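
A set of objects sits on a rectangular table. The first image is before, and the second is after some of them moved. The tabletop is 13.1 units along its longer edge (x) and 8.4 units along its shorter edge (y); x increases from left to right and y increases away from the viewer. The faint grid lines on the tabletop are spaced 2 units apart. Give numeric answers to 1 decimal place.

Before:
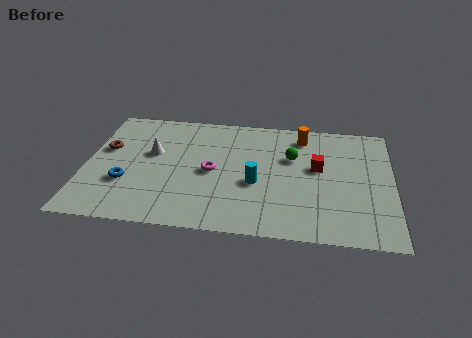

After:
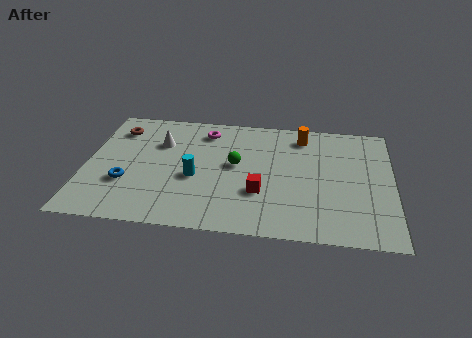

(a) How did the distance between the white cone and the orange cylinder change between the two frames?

-0.5

Before: roughly 6.7 units apart; after: 6.2. That's 0.5 units closer together.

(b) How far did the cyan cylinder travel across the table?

2.6

From (7.3, 3.4) to (4.7, 3.5), the cyan cylinder covered √(2.6² + 0.1²) ≈ 2.6 units.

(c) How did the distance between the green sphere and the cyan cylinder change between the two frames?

-0.5

They were about 2.5 units apart before and 2.0 after — 0.5 units closer together.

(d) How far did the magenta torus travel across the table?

2.9

The magenta torus was near (5.4, 4.0) before and (5.0, 6.9) after, so it travelled √(0.4² + 2.9²) ≈ 2.9 units.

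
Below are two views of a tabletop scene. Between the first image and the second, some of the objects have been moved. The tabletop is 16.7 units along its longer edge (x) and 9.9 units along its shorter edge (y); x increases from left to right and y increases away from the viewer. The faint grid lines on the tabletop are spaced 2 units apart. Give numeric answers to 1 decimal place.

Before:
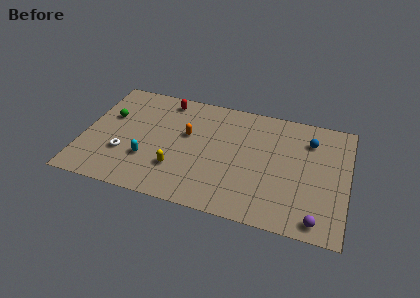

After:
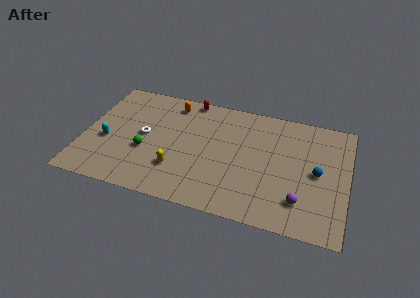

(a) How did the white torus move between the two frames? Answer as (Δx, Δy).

(1.1, 1.9)

The white torus started near (2.7, 3.2) and ended near (3.8, 5.1).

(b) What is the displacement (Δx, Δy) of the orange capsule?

(-1.2, 2.5)

The orange capsule was at about (6.5, 5.9) and moved to about (5.3, 8.4).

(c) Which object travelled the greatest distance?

the green sphere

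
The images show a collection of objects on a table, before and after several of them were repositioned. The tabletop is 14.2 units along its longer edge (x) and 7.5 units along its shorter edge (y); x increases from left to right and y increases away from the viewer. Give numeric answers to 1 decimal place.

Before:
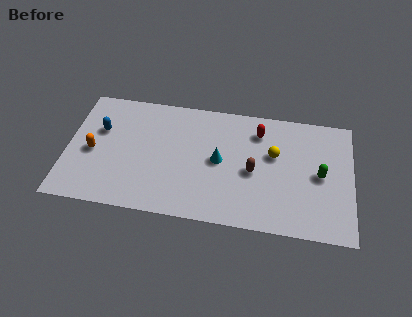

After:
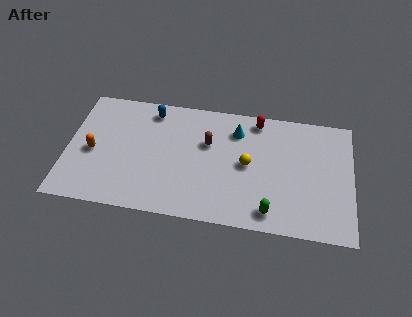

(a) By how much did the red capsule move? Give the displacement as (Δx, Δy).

(-0.1, 0.7)

From the two frames, the red capsule sits at roughly (9.5, 5.9) before and (9.4, 6.6) after.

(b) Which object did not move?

the orange capsule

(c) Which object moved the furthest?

the green capsule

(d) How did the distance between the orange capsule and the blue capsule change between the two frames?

+2.7

The distance was about 1.4 in the first image and 4.1 in the second, so they moved 2.7 units further apart.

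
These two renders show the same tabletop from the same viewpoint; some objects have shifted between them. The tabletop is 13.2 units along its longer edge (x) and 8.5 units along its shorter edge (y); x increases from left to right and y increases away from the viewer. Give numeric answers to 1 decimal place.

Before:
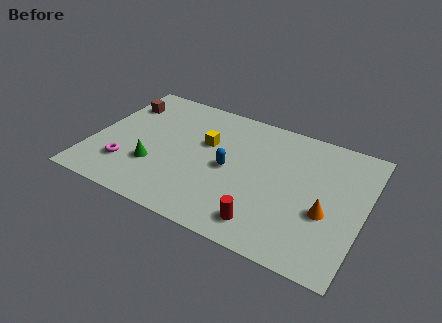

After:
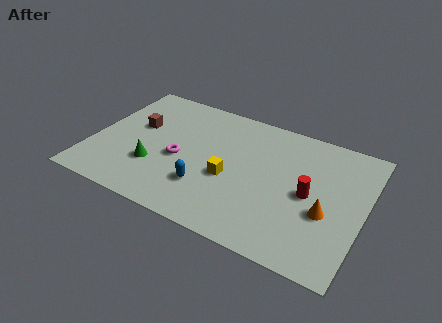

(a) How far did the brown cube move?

1.6

The brown cube was near (1.0, 6.4) before and (2.0, 5.1) after, so it travelled √(1.0² + 1.3²) ≈ 1.6 units.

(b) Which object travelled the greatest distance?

the red cylinder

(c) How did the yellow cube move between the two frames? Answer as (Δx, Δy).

(1.4, -1.8)

The yellow cube was at about (5.4, 5.3) and moved to about (6.8, 3.5).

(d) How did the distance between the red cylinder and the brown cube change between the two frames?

-0.6

They were about 9.3 units apart before and 8.7 after — 0.6 units closer together.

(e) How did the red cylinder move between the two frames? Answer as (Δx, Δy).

(1.8, 2.7)

The red cylinder started near (8.8, 1.4) and ended near (10.6, 4.1).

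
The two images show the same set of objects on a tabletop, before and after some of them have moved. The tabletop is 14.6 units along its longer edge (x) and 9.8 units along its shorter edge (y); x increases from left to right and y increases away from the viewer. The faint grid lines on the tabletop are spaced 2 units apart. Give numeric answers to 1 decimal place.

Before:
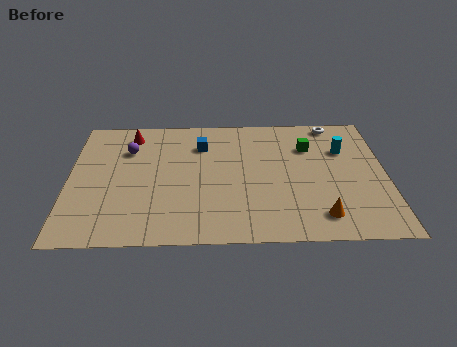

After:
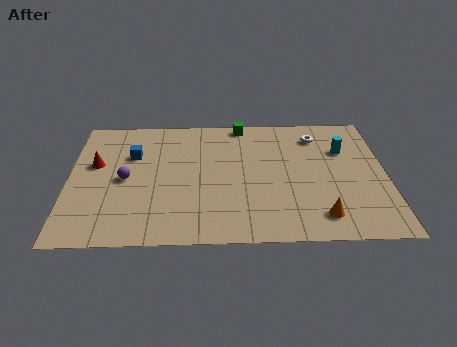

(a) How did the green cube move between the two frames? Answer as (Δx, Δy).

(-3.1, 2.0)

The green cube started near (11.1, 7.0) and ended near (8.0, 9.0).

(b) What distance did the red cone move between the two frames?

2.8

From (2.8, 8.2) to (1.2, 5.9), the red cone covered √(1.6² + 2.3²) ≈ 2.8 units.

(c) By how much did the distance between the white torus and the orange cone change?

-1.0

The distance was about 7.2 in the first image and 6.2 in the second, so they moved 1.0 units closer together.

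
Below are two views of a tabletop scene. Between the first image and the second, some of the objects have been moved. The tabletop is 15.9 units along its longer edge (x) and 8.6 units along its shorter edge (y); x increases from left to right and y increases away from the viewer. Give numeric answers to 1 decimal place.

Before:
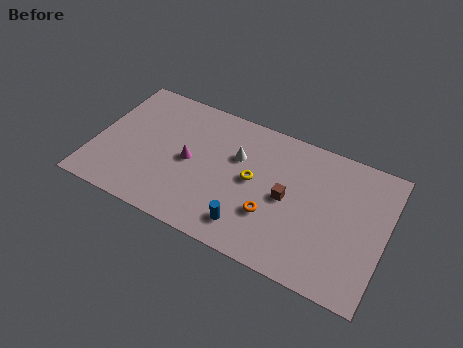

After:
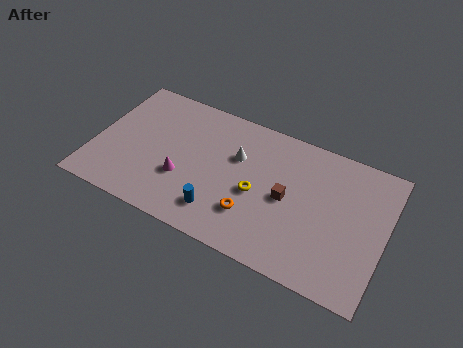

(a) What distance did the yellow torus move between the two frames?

0.8

The yellow torus moved from about (8.7, 4.5) to (9.0, 3.8), a distance of √(0.3² + 0.7²) ≈ 0.8.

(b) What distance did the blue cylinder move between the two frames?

1.6

The blue cylinder moved from about (8.8, 1.6) to (7.2, 1.8), a distance of √(1.6² + 0.2²) ≈ 1.6.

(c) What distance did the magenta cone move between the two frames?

1.2

The magenta cone was near (5.2, 4.2) before and (5.0, 3.0) after, so it travelled √(0.2² + 1.2²) ≈ 1.2 units.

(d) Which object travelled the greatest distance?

the blue cylinder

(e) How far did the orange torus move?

1.1

The orange torus moved from about (9.9, 2.8) to (8.9, 2.4), a distance of √(1.0² + 0.4²) ≈ 1.1.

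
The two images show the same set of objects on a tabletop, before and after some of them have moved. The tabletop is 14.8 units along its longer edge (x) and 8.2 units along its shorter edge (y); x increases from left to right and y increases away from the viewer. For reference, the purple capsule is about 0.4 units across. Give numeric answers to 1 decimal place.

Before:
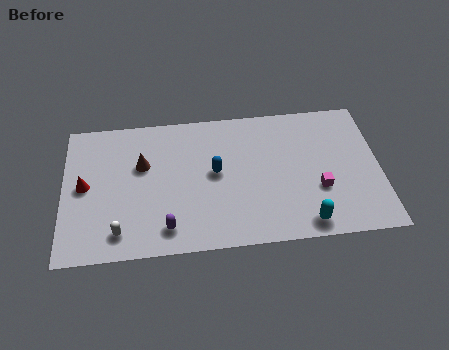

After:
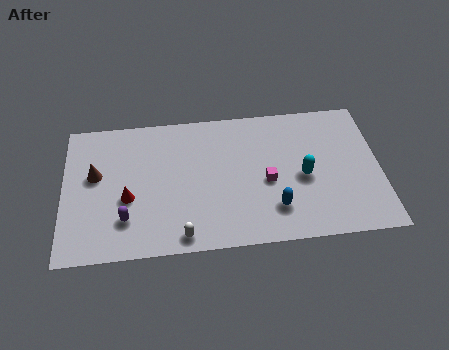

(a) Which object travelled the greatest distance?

the blue capsule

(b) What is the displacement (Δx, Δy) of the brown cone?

(-2.2, -0.4)

From the two frames, the brown cone sits at roughly (3.7, 5.2) before and (1.5, 4.8) after.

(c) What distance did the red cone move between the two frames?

2.2

The red cone was near (1.0, 4.2) before and (3.0, 3.3) after, so it travelled √(2.0² + 0.9²) ≈ 2.2 units.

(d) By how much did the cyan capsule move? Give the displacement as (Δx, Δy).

(0.0, 2.7)

The cyan capsule was at about (11.2, 1.0) and moved to about (11.2, 3.7).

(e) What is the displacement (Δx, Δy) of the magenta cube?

(-2.4, 0.7)

The magenta cube was at about (11.9, 2.9) and moved to about (9.5, 3.6).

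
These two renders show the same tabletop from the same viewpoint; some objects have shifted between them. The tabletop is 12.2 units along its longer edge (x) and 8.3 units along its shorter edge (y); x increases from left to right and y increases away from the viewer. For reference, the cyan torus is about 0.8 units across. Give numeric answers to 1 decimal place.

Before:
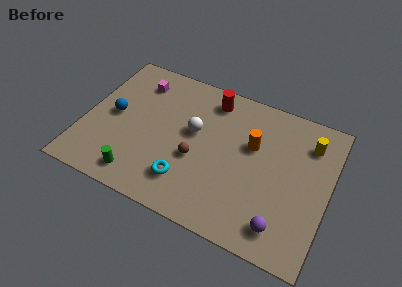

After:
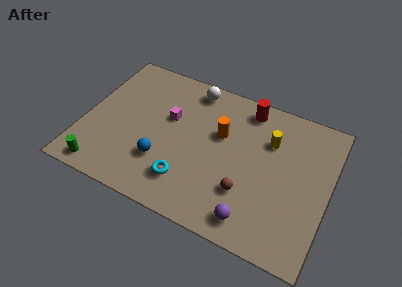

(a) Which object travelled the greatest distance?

the blue sphere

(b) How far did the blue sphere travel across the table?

3.2

The blue sphere moved from about (1.4, 4.2) to (4.1, 2.5), a distance of √(2.7² + 1.7²) ≈ 3.2.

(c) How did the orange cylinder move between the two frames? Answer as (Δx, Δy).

(-1.6, 0.0)

The orange cylinder was at about (8.3, 5.2) and moved to about (6.7, 5.2).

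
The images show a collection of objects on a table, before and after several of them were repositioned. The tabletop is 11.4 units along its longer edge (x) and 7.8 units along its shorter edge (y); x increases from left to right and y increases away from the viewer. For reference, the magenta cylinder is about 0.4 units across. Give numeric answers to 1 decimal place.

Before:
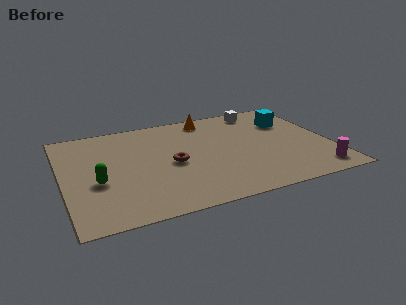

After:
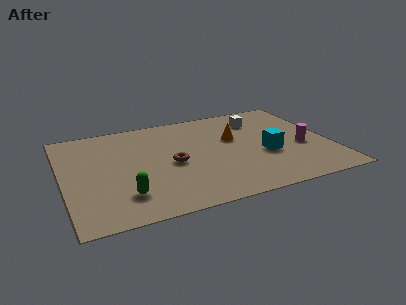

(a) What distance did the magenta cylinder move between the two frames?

2.1

The magenta cylinder was near (10.5, 1.1) before and (10.2, 3.2) after, so it travelled √(0.3² + 2.1²) ≈ 2.1 units.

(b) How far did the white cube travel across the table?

0.8

The white cube was near (8.8, 6.8) before and (8.6, 6.0) after, so it travelled √(0.2² + 0.8²) ≈ 0.8 units.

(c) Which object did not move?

the brown torus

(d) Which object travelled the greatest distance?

the cyan cube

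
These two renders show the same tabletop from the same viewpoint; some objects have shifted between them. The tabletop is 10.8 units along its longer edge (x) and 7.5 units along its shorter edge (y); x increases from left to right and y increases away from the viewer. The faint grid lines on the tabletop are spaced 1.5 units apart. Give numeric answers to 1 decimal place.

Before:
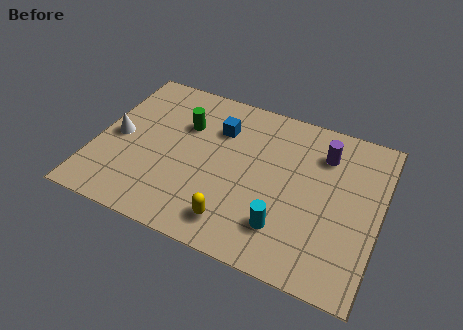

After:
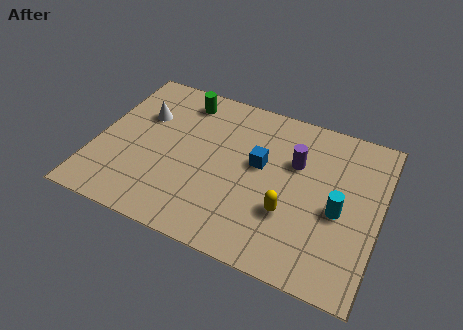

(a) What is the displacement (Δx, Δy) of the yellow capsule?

(1.9, 1.2)

The yellow capsule was at about (5.6, 1.3) and moved to about (7.5, 2.5).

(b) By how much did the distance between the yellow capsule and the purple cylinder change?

-2.9

They were about 5.3 units apart before and 2.4 after — 2.9 units closer together.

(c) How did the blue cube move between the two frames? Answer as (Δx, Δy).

(1.7, -1.1)

The blue cube was at about (4.5, 5.4) and moved to about (6.2, 4.3).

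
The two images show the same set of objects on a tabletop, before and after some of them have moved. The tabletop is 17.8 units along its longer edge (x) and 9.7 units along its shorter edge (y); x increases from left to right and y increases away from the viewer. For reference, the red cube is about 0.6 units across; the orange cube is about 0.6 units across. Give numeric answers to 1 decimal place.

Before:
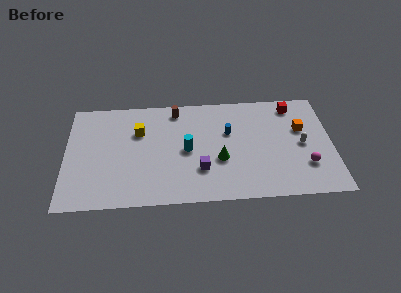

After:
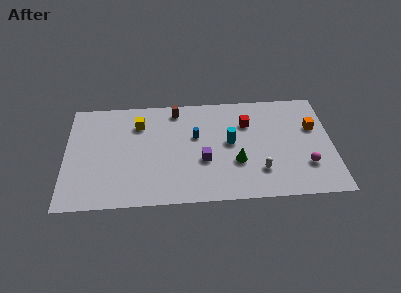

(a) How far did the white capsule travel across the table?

3.6

The white capsule was near (15.8, 4.7) before and (12.9, 2.5) after, so it travelled √(2.9² + 2.2²) ≈ 3.6 units.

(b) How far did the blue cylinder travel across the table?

2.2

The blue cylinder was near (10.9, 6.1) before and (8.7, 5.9) after, so it travelled √(2.2² + 0.2²) ≈ 2.2 units.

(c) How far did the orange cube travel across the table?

0.8

The orange cube moved from about (15.8, 6.1) to (16.6, 6.2), a distance of √(0.8² + 0.1²) ≈ 0.8.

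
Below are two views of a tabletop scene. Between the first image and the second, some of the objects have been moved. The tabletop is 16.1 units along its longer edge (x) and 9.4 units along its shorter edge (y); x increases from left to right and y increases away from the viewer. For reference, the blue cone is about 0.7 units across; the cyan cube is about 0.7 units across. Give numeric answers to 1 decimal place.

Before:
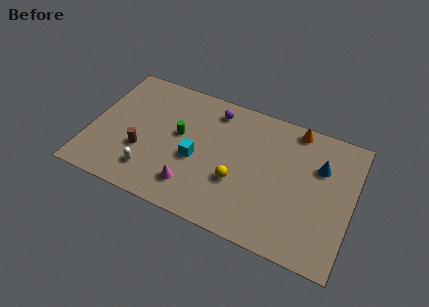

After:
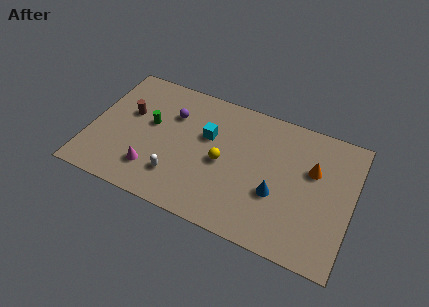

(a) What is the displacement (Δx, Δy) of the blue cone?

(-2.4, -2.9)

The blue cone was at about (14.0, 6.4) and moved to about (11.6, 3.5).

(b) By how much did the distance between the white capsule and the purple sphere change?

-2.4

Before: roughly 6.8 units apart; after: 4.4. That's 2.4 units closer together.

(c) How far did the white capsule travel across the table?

1.6

The white capsule was near (4.0, 2.0) before and (5.6, 2.3) after, so it travelled √(1.6² + 0.3²) ≈ 1.6 units.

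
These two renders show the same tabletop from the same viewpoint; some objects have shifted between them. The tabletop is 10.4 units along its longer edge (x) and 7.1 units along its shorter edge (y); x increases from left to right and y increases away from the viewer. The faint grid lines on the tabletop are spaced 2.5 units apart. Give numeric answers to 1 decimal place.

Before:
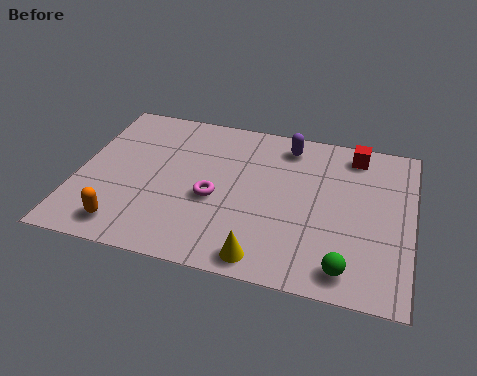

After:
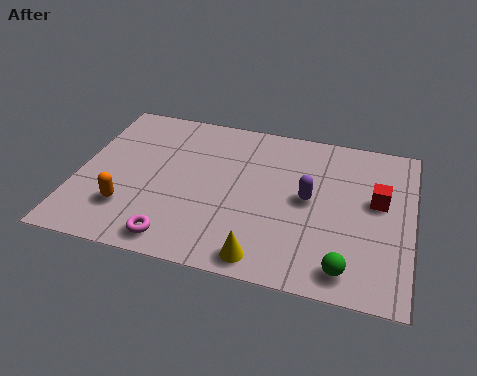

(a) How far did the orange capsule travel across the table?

0.8

The orange capsule was near (1.7, 1.1) before and (1.7, 1.9) after, so it travelled √(0.0² + 0.8²) ≈ 0.8 units.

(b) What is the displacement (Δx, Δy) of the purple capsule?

(0.8, -2.3)

The purple capsule started near (6.4, 6.0) and ended near (7.2, 3.7).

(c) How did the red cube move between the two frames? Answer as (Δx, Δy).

(0.8, -2.0)

From the two frames, the red cube sits at roughly (8.5, 6.1) before and (9.3, 4.1) after.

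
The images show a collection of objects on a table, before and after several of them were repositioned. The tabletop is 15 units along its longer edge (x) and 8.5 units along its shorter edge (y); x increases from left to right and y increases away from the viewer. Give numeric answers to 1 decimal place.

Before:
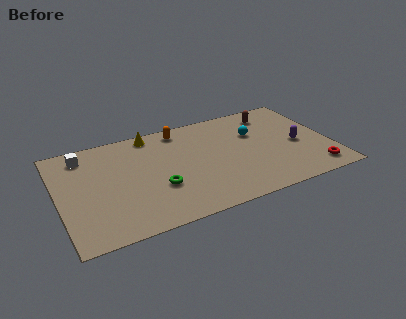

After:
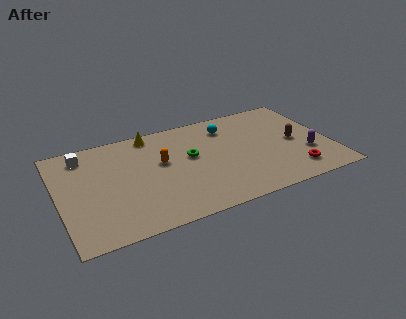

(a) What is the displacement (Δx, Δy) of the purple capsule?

(0.4, -1.0)

The purple capsule started near (13.2, 3.8) and ended near (13.6, 2.8).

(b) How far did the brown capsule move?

3.0

The brown capsule was near (12.2, 7.0) before and (13.1, 4.1) after, so it travelled √(0.9² + 2.9²) ≈ 3.0 units.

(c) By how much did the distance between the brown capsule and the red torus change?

-3.4

The distance was about 5.9 in the first image and 2.5 in the second, so they moved 3.4 units closer together.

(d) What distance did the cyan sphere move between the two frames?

1.8

From (11.0, 5.6) to (9.6, 6.7), the cyan sphere covered √(1.4² + 1.1²) ≈ 1.8 units.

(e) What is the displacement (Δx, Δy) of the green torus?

(2.0, 1.9)

The green torus was at about (5.3, 3.0) and moved to about (7.3, 4.9).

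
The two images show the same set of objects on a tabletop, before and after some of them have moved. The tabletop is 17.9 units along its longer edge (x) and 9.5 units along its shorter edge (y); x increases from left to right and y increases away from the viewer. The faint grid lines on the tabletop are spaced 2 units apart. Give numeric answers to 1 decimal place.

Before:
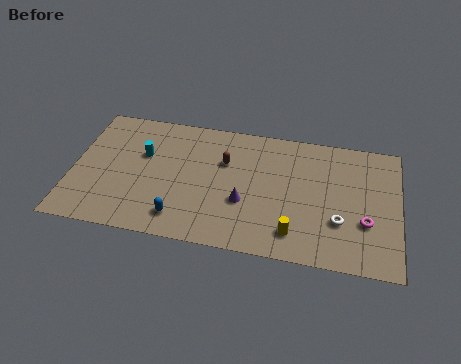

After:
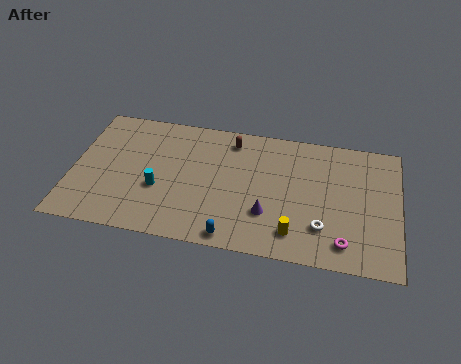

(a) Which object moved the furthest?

the blue capsule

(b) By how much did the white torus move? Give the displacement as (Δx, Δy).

(-0.9, -0.6)

The white torus started near (14.7, 3.1) and ended near (13.8, 2.5).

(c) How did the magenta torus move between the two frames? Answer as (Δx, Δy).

(-1.1, -1.7)

The magenta torus was at about (16.1, 3.3) and moved to about (15.0, 1.6).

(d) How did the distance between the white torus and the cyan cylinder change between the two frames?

-2.2

The distance was about 11.3 in the first image and 9.1 in the second, so they moved 2.2 units closer together.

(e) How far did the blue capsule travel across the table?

3.0

From (6.1, 1.7) to (9.0, 0.9), the blue capsule covered √(2.9² + 0.8²) ≈ 3.0 units.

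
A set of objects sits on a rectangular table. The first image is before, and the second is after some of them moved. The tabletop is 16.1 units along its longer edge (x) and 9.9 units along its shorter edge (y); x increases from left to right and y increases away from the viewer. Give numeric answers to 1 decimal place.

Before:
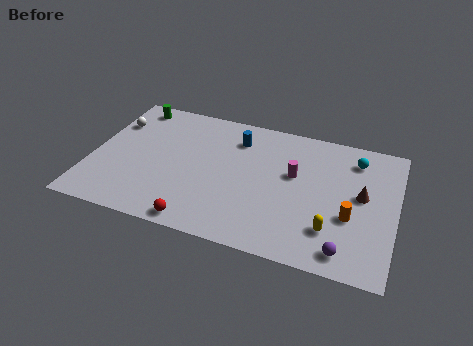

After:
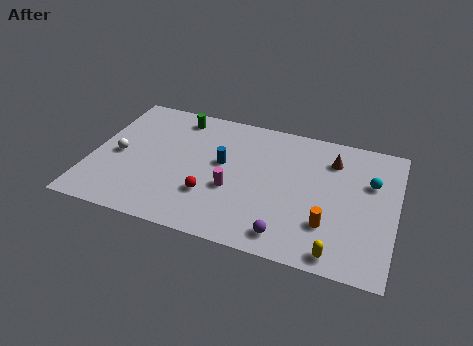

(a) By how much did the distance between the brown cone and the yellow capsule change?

+3.4

Before: roughly 3.2 units apart; after: 6.6. That's 3.4 units further apart.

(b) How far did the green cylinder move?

2.5

From (1.7, 8.7) to (4.2, 8.5), the green cylinder covered √(2.5² + 0.2²) ≈ 2.5 units.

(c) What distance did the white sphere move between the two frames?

2.5

From (0.9, 7.1) to (1.4, 4.6), the white sphere covered √(0.5² + 2.5²) ≈ 2.5 units.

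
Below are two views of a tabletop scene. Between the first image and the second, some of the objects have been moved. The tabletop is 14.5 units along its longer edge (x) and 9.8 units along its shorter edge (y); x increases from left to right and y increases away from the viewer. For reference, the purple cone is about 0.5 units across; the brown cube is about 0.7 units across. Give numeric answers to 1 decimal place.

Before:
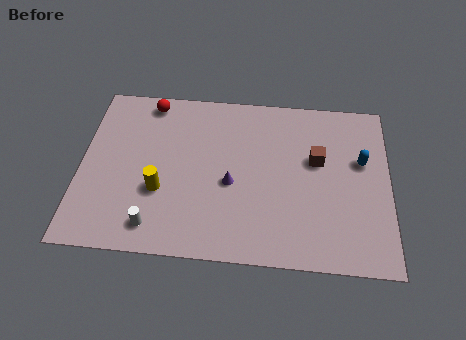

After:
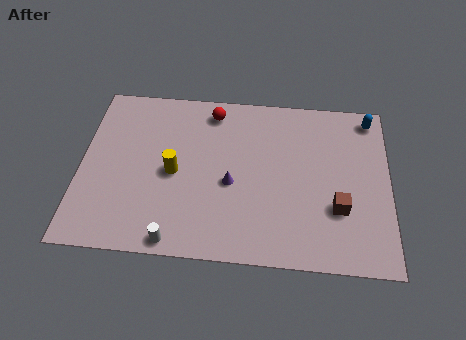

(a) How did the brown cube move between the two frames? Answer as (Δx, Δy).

(1.0, -2.7)

From the two frames, the brown cube sits at roughly (11.1, 5.9) before and (12.1, 3.2) after.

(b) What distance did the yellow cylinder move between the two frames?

1.3

The yellow cylinder moved from about (3.8, 3.5) to (4.4, 4.6), a distance of √(0.6² + 1.1²) ≈ 1.3.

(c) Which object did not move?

the purple cone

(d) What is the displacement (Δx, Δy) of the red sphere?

(3.0, -0.3)

The red sphere was at about (3.1, 8.7) and moved to about (6.1, 8.4).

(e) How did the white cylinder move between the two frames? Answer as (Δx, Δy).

(1.0, -0.7)

The white cylinder started near (3.6, 1.5) and ended near (4.6, 0.8).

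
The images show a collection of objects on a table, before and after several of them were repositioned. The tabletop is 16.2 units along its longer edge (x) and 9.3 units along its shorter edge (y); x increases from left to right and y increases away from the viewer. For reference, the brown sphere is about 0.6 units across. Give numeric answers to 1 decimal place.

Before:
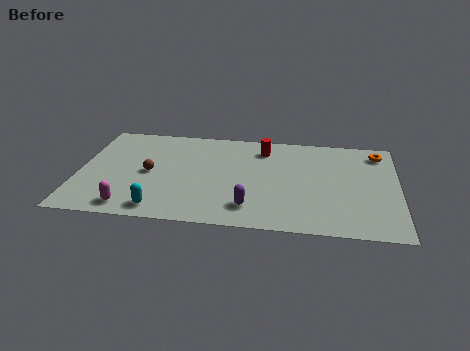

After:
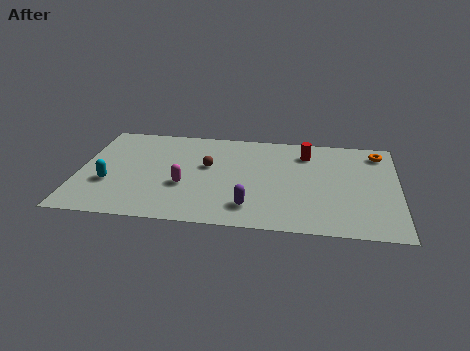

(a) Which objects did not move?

the purple capsule and the orange torus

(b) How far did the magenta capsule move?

3.5

The magenta capsule was near (2.8, 1.2) before and (5.4, 3.5) after, so it travelled √(2.6² + 2.3²) ≈ 3.5 units.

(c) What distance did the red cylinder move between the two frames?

2.2

The red cylinder moved from about (9.3, 7.5) to (11.5, 7.3), a distance of √(2.2² + 0.2²) ≈ 2.2.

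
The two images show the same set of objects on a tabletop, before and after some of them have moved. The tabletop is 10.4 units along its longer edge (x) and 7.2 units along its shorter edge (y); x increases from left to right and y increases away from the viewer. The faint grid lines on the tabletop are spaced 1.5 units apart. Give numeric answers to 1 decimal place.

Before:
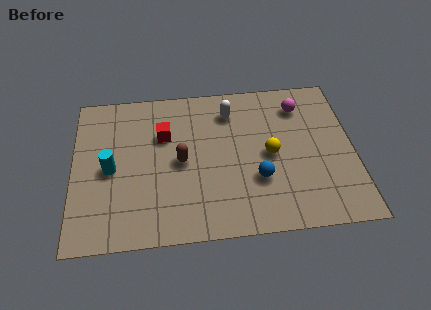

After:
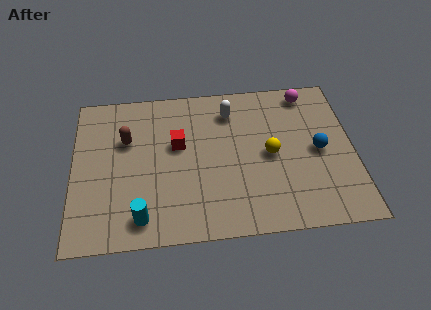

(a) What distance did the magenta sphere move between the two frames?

0.7

The magenta sphere was near (8.5, 5.7) before and (8.8, 6.3) after, so it travelled √(0.3² + 0.6²) ≈ 0.7 units.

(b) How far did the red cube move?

0.7

The red cube was near (3.4, 4.8) before and (3.9, 4.3) after, so it travelled √(0.5² + 0.5²) ≈ 0.7 units.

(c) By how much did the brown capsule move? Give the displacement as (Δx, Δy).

(-2.0, 1.2)

The brown capsule started near (4.0, 3.5) and ended near (2.0, 4.7).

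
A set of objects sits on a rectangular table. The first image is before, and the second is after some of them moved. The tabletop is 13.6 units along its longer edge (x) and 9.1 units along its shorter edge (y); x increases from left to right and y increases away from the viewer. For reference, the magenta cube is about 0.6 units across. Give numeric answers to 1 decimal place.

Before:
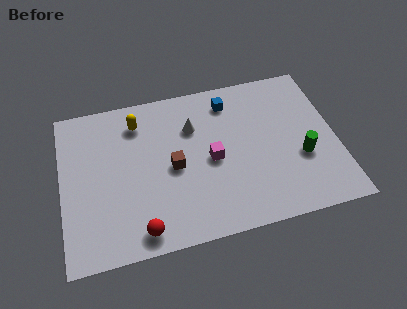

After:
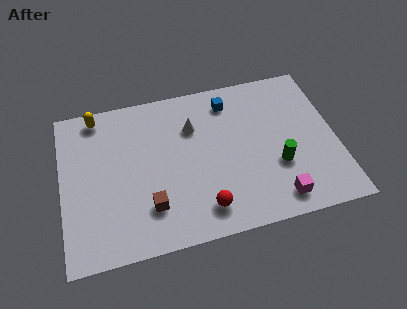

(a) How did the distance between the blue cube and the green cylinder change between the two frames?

-0.5

Before: roughly 5.3 units apart; after: 4.8. That's 0.5 units closer together.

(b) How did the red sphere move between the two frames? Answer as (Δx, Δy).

(3.1, 0.5)

The red sphere started near (3.7, 1.1) and ended near (6.8, 1.6).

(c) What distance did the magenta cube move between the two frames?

4.2

From (7.4, 4.3) to (10.4, 1.3), the magenta cube covered √(3.0² + 3.0²) ≈ 4.2 units.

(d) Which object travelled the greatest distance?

the magenta cube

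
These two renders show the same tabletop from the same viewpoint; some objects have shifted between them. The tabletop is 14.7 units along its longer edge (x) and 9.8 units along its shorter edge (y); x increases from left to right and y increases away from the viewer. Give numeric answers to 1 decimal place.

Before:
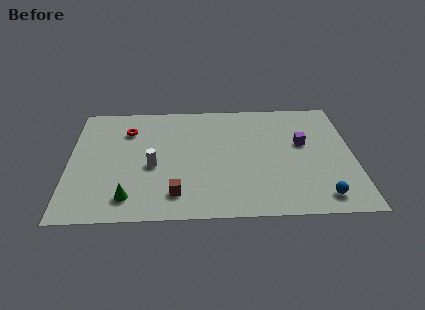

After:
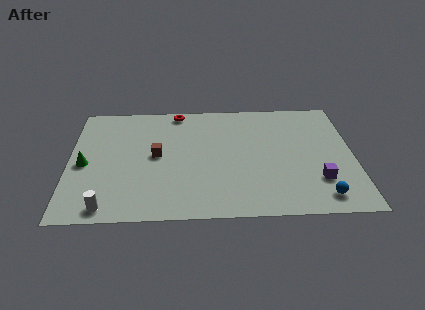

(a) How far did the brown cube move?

3.4

The brown cube moved from about (5.5, 1.9) to (4.5, 5.1), a distance of √(1.0² + 3.2²) ≈ 3.4.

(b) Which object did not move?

the blue sphere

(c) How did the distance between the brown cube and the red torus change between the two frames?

-2.0

The distance was about 6.0 in the first image and 4.0 in the second, so they moved 2.0 units closer together.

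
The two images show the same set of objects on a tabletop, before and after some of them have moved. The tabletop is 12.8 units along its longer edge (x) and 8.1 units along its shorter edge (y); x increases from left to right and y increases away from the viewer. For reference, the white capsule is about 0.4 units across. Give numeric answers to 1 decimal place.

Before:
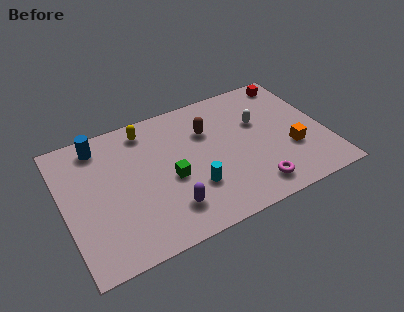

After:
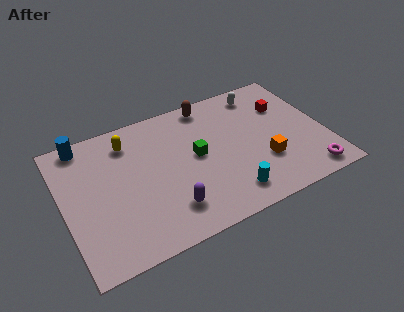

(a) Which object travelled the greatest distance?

the magenta torus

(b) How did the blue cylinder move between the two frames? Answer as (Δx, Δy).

(-0.7, 0.4)

The blue cylinder started near (2.0, 6.9) and ended near (1.3, 7.3).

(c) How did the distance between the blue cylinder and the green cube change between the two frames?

+1.4

Before: roughly 4.6 units apart; after: 6.0. That's 1.4 units further apart.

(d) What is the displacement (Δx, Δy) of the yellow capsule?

(-0.9, -0.4)

From the two frames, the yellow capsule sits at roughly (4.3, 6.9) before and (3.4, 6.5) after.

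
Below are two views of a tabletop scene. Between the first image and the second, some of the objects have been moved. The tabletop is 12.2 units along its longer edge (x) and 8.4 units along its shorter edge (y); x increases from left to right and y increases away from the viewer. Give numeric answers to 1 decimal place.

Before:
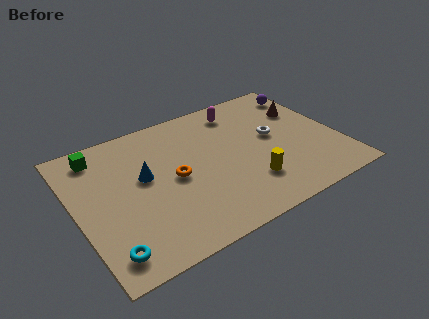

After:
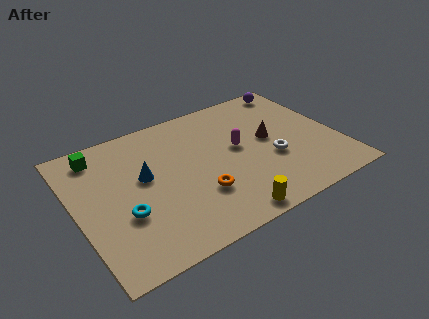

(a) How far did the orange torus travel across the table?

1.7

The orange torus moved from about (4.5, 4.1) to (5.4, 2.6), a distance of √(0.9² + 1.5²) ≈ 1.7.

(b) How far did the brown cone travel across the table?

2.2

From (11.0, 5.7) to (9.1, 4.5), the brown cone covered √(1.9² + 1.2²) ≈ 2.2 units.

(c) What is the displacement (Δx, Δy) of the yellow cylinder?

(-1.3, -1.4)

The yellow cylinder started near (7.7, 2.2) and ended near (6.4, 0.8).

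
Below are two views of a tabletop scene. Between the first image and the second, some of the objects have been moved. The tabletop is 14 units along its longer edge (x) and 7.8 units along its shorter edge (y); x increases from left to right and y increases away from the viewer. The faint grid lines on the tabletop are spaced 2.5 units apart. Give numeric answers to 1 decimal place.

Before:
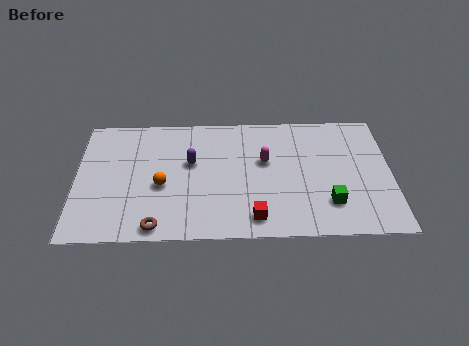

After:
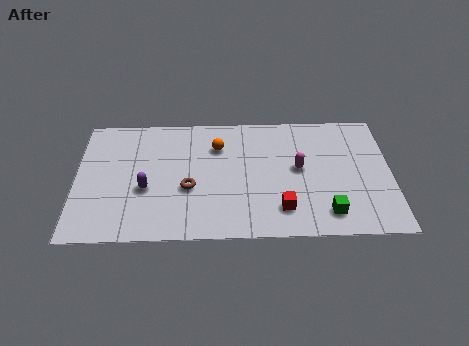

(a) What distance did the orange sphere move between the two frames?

3.5

The orange sphere moved from about (3.8, 3.3) to (6.3, 5.7), a distance of √(2.5² + 2.4²) ≈ 3.5.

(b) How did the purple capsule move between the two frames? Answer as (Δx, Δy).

(-2.0, -1.6)

From the two frames, the purple capsule sits at roughly (5.1, 4.7) before and (3.1, 3.1) after.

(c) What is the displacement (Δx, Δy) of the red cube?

(1.2, 0.5)

From the two frames, the red cube sits at roughly (7.9, 1.2) before and (9.1, 1.7) after.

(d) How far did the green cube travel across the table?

0.6

The green cube was near (11.2, 2.0) before and (11.1, 1.4) after, so it travelled √(0.1² + 0.6²) ≈ 0.6 units.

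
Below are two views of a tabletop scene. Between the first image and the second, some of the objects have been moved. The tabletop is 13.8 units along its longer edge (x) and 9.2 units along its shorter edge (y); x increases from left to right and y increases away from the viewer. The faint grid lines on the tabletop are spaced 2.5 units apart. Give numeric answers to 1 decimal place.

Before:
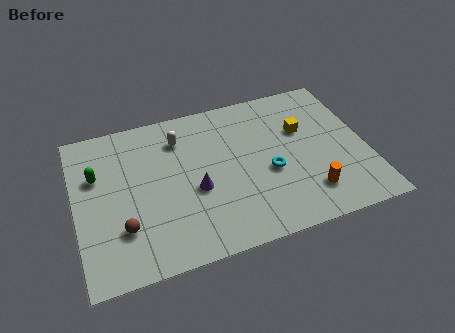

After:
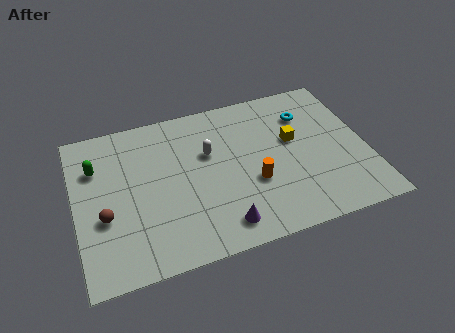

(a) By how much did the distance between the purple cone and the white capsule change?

+1.1

Before: roughly 3.3 units apart; after: 4.4. That's 1.1 units further apart.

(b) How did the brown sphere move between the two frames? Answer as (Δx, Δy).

(-0.8, 0.9)

The brown sphere started near (2.1, 2.6) and ended near (1.3, 3.5).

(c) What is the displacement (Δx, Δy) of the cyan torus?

(2.1, 3.0)

The cyan torus was at about (9.1, 3.8) and moved to about (11.2, 6.8).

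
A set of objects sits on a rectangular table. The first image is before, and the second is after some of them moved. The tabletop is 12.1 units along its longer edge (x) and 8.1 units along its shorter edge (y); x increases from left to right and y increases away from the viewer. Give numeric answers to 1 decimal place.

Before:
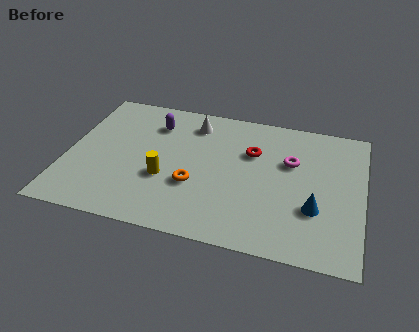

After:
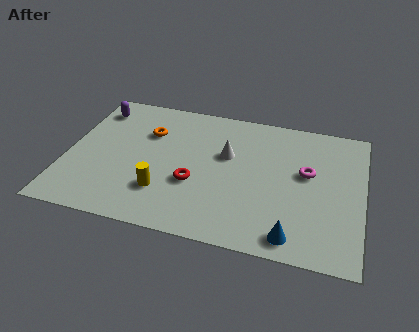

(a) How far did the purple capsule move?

2.5

From (3.4, 6.2) to (0.9, 6.6), the purple capsule covered √(2.5² + 0.4²) ≈ 2.5 units.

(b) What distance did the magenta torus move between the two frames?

0.9

The magenta torus moved from about (9.1, 5.2) to (9.8, 4.7), a distance of √(0.7² + 0.5²) ≈ 0.9.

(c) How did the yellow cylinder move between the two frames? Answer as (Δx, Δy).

(0.0, -0.8)

The yellow cylinder was at about (4.1, 3.0) and moved to about (4.1, 2.2).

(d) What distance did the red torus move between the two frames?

3.3

The red torus was near (7.5, 5.4) before and (5.3, 3.0) after, so it travelled √(2.2² + 2.4²) ≈ 3.3 units.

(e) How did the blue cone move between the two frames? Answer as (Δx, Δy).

(-0.8, -1.7)

The blue cone was at about (10.2, 2.7) and moved to about (9.4, 1.0).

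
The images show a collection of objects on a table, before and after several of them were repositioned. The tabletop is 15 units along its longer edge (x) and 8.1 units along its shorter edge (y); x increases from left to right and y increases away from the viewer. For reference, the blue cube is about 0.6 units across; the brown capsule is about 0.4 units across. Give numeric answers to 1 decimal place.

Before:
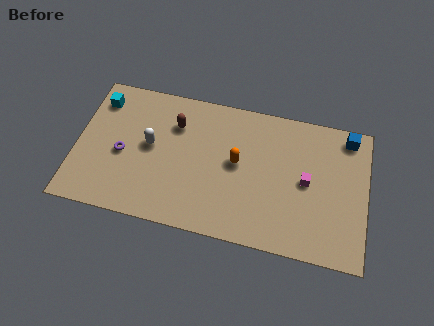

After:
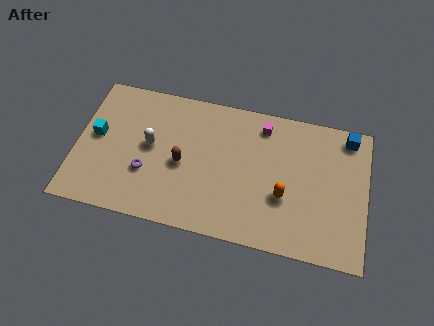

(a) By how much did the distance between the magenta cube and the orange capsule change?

+0.4

They were about 3.6 units apart before and 4.0 after — 0.4 units further apart.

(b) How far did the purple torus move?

1.5

From (2.4, 3.6) to (3.7, 2.8), the purple torus covered √(1.3² + 0.8²) ≈ 1.5 units.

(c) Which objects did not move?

the white capsule and the blue cube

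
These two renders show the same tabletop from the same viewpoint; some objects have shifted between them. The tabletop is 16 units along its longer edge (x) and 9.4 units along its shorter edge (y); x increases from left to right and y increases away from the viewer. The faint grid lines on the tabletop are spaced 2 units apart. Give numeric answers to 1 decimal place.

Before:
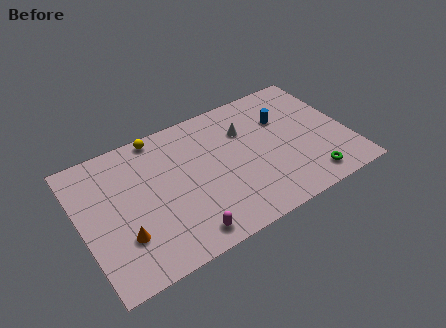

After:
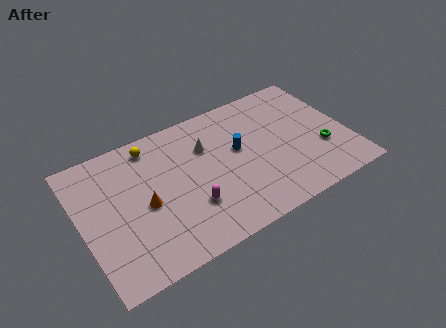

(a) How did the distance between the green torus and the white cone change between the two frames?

+1.3

They were about 6.1 units apart before and 7.4 after — 1.3 units further apart.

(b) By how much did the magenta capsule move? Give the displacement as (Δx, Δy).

(0.6, 1.7)

The magenta capsule was at about (5.6, 1.2) and moved to about (6.2, 2.9).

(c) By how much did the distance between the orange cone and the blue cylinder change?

-4.9

Before: roughly 10.8 units apart; after: 5.9. That's 4.9 units closer together.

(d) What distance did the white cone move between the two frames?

2.4

From (10.1, 6.6) to (7.7, 6.5), the white cone covered √(2.4² + 0.1²) ≈ 2.4 units.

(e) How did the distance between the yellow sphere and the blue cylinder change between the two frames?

-2.0

The distance was about 7.6 in the first image and 5.6 in the second, so they moved 2.0 units closer together.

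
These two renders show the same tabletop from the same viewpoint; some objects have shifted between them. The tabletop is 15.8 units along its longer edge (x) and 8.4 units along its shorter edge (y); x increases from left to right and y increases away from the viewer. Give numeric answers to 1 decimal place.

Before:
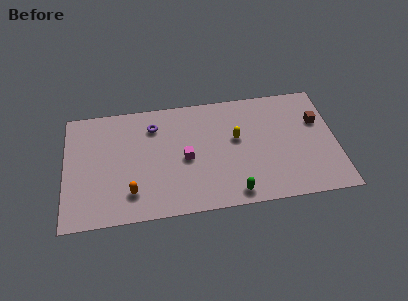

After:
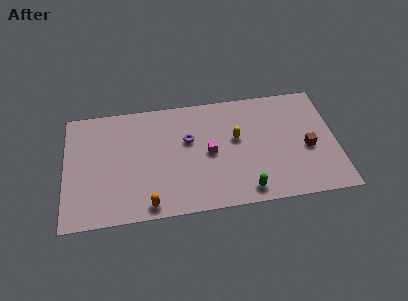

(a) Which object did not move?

the yellow capsule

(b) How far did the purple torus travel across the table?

2.4

From (5.2, 6.5) to (7.2, 5.2), the purple torus covered √(2.0² + 1.3²) ≈ 2.4 units.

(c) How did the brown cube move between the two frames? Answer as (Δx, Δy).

(-0.7, -1.9)

From the two frames, the brown cube sits at roughly (14.8, 5.5) before and (14.1, 3.6) after.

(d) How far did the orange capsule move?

1.4

From (3.8, 1.9) to (4.8, 0.9), the orange capsule covered √(1.0² + 1.0²) ≈ 1.4 units.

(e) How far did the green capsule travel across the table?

0.7

From (9.7, 1.0) to (10.4, 1.1), the green capsule covered √(0.7² + 0.1²) ≈ 0.7 units.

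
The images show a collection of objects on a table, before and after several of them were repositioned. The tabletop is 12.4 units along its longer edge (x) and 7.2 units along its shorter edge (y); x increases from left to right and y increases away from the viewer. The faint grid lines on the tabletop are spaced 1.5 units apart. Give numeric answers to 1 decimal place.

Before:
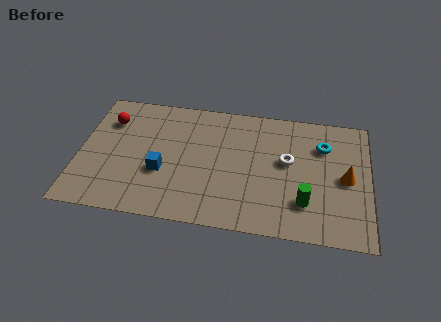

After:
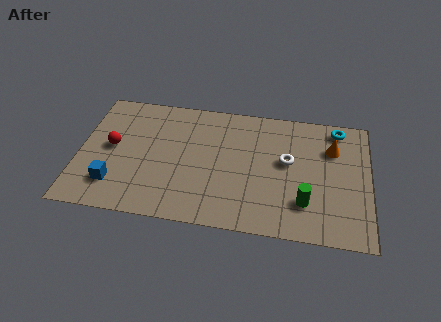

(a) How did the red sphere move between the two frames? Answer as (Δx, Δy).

(0.2, -1.5)

The red sphere started near (1.2, 5.3) and ended near (1.4, 3.8).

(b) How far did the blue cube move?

2.2

The blue cube moved from about (3.6, 2.7) to (1.6, 1.7), a distance of √(2.0² + 1.0²) ≈ 2.2.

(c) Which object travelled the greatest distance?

the blue cube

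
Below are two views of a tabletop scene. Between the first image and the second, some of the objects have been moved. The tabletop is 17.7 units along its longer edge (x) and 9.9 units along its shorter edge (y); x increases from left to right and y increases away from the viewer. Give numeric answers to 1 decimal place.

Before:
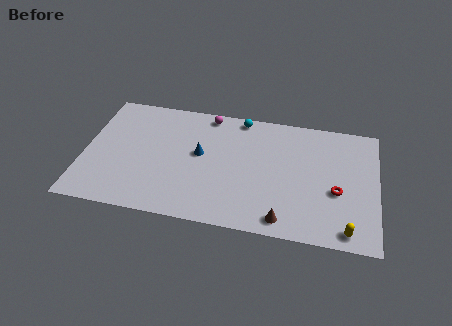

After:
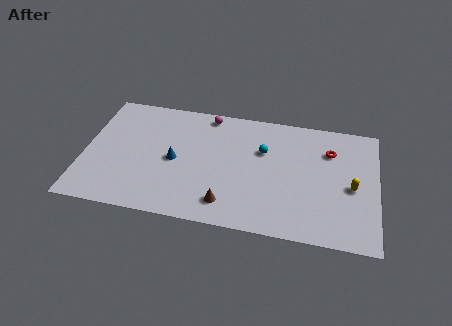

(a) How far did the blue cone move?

1.7

The blue cone moved from about (7.0, 5.5) to (5.5, 4.7), a distance of √(1.5² + 0.8²) ≈ 1.7.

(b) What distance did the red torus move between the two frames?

3.2

From (15.3, 4.0) to (14.8, 7.2), the red torus covered √(0.5² + 3.2²) ≈ 3.2 units.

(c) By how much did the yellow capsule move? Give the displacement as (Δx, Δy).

(0.2, 3.4)

From the two frames, the yellow capsule sits at roughly (16.0, 1.1) before and (16.2, 4.5) after.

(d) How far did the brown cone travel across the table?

3.5

The brown cone was near (12.2, 1.2) before and (8.8, 1.8) after, so it travelled √(3.4² + 0.6²) ≈ 3.5 units.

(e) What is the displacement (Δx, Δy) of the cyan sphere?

(1.5, -2.5)

From the two frames, the cyan sphere sits at roughly (9.3, 9.0) before and (10.8, 6.5) after.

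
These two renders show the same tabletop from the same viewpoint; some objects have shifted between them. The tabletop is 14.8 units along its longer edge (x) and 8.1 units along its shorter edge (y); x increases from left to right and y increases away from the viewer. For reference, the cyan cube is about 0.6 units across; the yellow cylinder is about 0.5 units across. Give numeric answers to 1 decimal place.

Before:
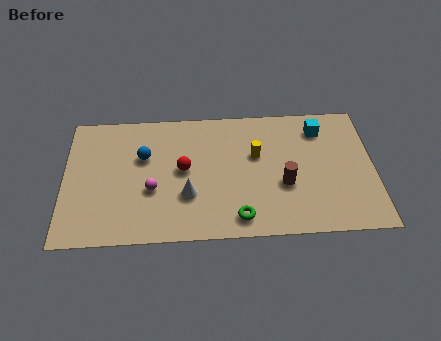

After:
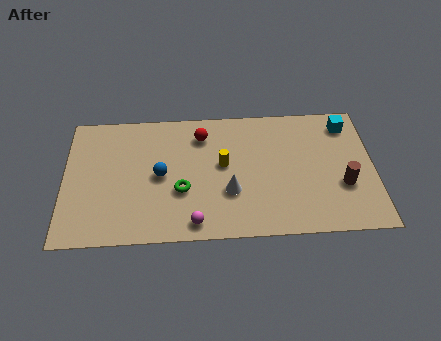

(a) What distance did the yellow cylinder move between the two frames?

1.7

The yellow cylinder moved from about (9.2, 5.0) to (7.6, 4.5), a distance of √(1.6² + 0.5²) ≈ 1.7.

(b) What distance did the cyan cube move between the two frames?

1.3

The cyan cube was near (12.3, 6.5) before and (13.6, 6.7) after, so it travelled √(1.3² + 0.2²) ≈ 1.3 units.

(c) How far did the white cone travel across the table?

2.0

From (5.9, 2.7) to (7.9, 2.8), the white cone covered √(2.0² + 0.1²) ≈ 2.0 units.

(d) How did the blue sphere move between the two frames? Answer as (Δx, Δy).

(0.8, -1.2)

From the two frames, the blue sphere sits at roughly (3.8, 5.2) before and (4.6, 4.0) after.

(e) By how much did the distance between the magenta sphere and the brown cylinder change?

+1.0

They were about 6.3 units apart before and 7.3 after — 1.0 units further apart.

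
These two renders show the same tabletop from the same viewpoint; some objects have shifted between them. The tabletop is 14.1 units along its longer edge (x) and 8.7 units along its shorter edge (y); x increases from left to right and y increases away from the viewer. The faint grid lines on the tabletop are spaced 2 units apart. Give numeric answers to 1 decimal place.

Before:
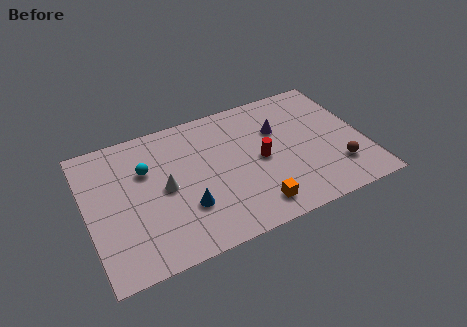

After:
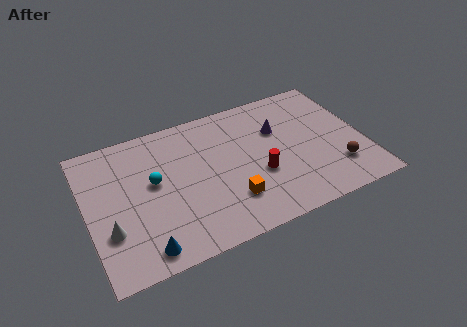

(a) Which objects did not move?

the purple cone and the brown sphere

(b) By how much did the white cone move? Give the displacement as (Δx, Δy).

(-2.9, -1.5)

From the two frames, the white cone sits at roughly (3.9, 4.3) before and (1.0, 2.8) after.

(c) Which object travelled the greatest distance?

the white cone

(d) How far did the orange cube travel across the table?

1.4

The orange cube moved from about (8.1, 1.4) to (7.0, 2.3), a distance of √(1.1² + 0.9²) ≈ 1.4.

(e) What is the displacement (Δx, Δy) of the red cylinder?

(-0.2, -0.9)

The red cylinder started near (8.8, 4.2) and ended near (8.6, 3.3).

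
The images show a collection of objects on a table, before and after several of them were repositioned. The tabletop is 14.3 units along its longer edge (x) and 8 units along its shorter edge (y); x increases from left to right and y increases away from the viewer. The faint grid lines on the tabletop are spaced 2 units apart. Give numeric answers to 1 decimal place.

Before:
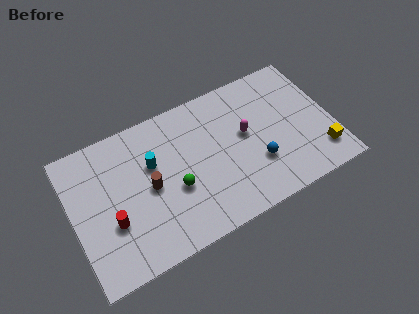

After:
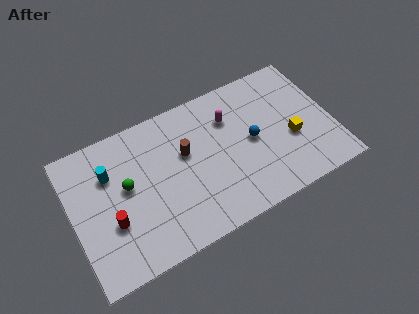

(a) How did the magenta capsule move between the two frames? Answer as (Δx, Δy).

(-0.7, 1.3)

From the two frames, the magenta capsule sits at roughly (9.6, 4.5) before and (8.9, 5.8) after.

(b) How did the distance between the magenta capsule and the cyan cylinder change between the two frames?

+1.6

They were about 5.1 units apart before and 6.7 after — 1.6 units further apart.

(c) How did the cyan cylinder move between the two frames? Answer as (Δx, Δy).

(-2.3, 0.5)

The cyan cylinder was at about (4.5, 5.1) and moved to about (2.2, 5.6).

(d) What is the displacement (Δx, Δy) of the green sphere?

(-2.5, 1.3)

The green sphere was at about (5.5, 3.2) and moved to about (3.0, 4.5).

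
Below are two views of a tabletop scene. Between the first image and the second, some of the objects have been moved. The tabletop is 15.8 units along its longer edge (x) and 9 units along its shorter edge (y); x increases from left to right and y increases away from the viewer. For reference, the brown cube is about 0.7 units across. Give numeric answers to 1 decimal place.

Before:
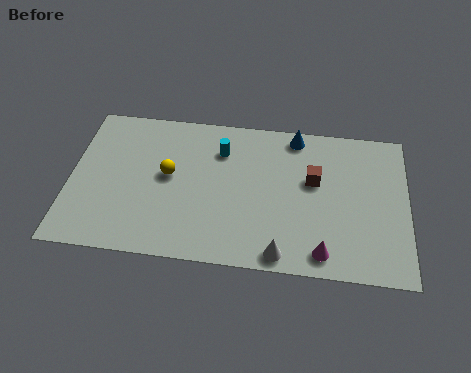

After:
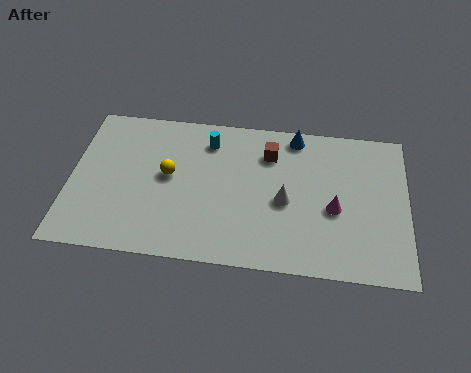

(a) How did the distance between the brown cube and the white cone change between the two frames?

-1.8

The distance was about 4.7 in the first image and 2.9 in the second, so they moved 1.8 units closer together.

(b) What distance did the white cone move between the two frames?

3.1

The white cone moved from about (10.0, 0.9) to (10.1, 4.0), a distance of √(0.1² + 3.1²) ≈ 3.1.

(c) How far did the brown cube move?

2.5

From (11.4, 5.4) to (9.3, 6.8), the brown cube covered √(2.1² + 1.4²) ≈ 2.5 units.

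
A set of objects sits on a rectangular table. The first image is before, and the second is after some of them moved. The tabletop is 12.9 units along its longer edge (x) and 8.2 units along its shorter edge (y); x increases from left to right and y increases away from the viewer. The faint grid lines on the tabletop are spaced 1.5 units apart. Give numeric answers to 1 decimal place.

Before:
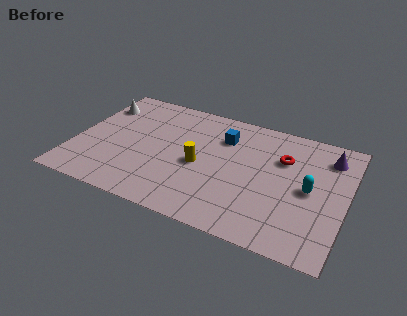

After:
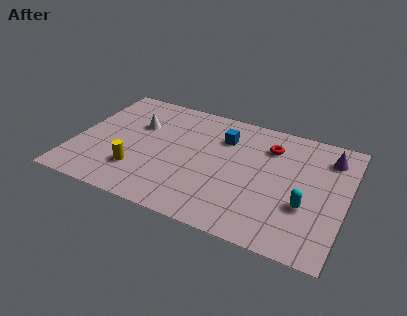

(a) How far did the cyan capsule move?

1.1

The cyan capsule was near (11.2, 4.0) before and (11.1, 2.9) after, so it travelled √(0.1² + 1.1²) ≈ 1.1 units.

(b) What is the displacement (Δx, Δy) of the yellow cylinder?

(-2.8, -1.5)

The yellow cylinder started near (6.0, 3.7) and ended near (3.2, 2.2).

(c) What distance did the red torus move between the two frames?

0.9

From (9.8, 5.6) to (9.1, 6.2), the red torus covered √(0.7² + 0.6²) ≈ 0.9 units.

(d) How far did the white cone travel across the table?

2.2

The white cone moved from about (0.8, 6.2) to (2.8, 5.4), a distance of √(2.0² + 0.8²) ≈ 2.2.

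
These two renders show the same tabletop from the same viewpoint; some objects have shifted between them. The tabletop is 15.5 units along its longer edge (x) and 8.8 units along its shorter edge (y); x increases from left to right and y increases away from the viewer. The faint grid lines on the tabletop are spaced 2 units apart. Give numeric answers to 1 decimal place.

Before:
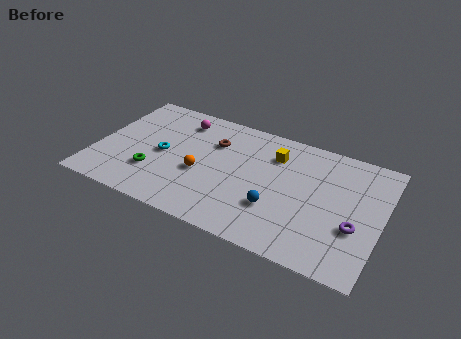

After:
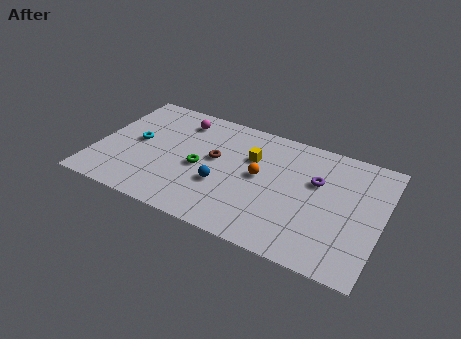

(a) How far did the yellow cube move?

1.4

From (9.5, 6.6) to (8.3, 5.9), the yellow cube covered √(1.2² + 0.7²) ≈ 1.4 units.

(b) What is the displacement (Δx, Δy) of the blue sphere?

(-3.0, 0.4)

From the two frames, the blue sphere sits at roughly (10.0, 2.8) before and (7.0, 3.2) after.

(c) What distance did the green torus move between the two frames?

2.8

The green torus was near (3.3, 2.6) before and (5.7, 4.0) after, so it travelled √(2.4² + 1.4²) ≈ 2.8 units.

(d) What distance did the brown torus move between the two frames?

1.2

The brown torus was near (6.2, 6.2) before and (6.4, 5.0) after, so it travelled √(0.2² + 1.2²) ≈ 1.2 units.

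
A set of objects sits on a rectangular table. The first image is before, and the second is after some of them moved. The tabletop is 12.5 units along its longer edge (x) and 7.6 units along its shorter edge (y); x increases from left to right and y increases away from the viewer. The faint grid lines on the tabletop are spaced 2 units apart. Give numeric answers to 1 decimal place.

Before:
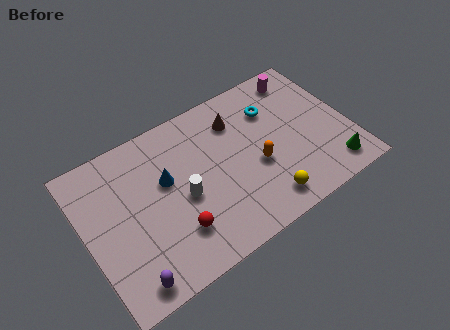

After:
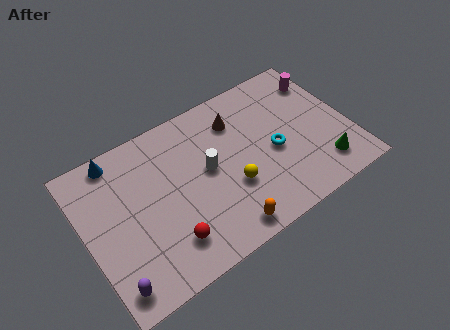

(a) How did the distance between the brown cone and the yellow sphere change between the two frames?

-1.4

They were about 4.6 units apart before and 3.2 after — 1.4 units closer together.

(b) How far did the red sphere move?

0.5

The red sphere was near (3.9, 2.0) before and (3.5, 1.7) after, so it travelled √(0.4² + 0.3²) ≈ 0.5 units.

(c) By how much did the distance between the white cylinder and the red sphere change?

+1.8

The distance was about 1.5 in the first image and 3.3 in the second, so they moved 1.8 units further apart.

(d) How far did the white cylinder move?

1.5

The white cylinder was near (4.5, 3.4) before and (5.8, 4.1) after, so it travelled √(1.3² + 0.7²) ≈ 1.5 units.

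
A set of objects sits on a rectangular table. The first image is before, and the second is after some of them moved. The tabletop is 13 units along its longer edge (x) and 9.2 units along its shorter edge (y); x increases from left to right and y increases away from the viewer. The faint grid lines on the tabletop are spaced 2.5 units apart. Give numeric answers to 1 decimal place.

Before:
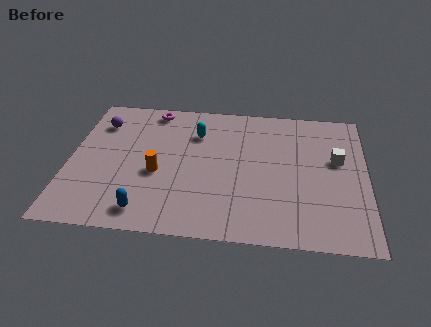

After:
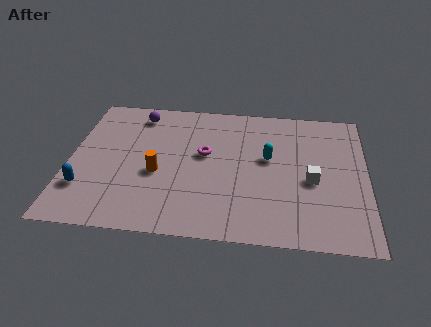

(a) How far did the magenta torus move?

3.8

The magenta torus moved from about (3.5, 8.2) to (5.9, 5.3), a distance of √(2.4² + 2.9²) ≈ 3.8.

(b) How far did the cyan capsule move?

3.5

The cyan capsule moved from about (5.5, 6.7) to (8.7, 5.3), a distance of √(3.2² + 1.4²) ≈ 3.5.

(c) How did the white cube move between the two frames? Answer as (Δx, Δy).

(-1.1, -1.5)

The white cube started near (11.7, 5.5) and ended near (10.6, 4.0).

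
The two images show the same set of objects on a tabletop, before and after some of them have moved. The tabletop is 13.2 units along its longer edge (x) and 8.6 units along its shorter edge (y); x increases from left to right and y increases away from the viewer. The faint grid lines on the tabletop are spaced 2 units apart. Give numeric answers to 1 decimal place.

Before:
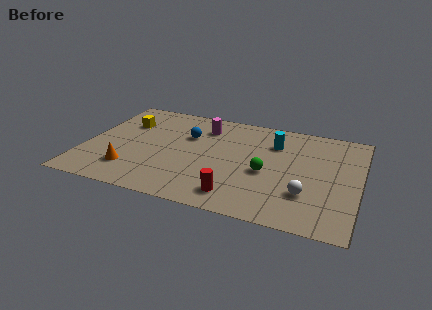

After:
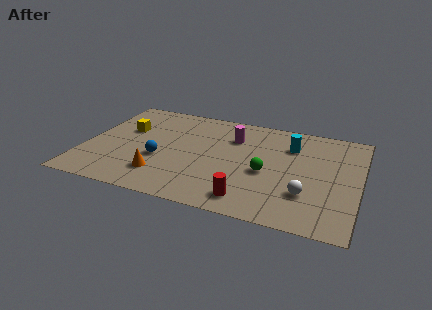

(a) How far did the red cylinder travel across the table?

0.6

The red cylinder moved from about (7.6, 1.4) to (8.2, 1.3), a distance of √(0.6² + 0.1²) ≈ 0.6.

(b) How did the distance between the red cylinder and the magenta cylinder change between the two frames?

-0.7

The distance was about 5.7 in the first image and 5.0 in the second, so they moved 0.7 units closer together.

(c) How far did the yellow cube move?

0.6

The yellow cube was near (1.7, 6.0) before and (1.8, 5.4) after, so it travelled √(0.1² + 0.6²) ≈ 0.6 units.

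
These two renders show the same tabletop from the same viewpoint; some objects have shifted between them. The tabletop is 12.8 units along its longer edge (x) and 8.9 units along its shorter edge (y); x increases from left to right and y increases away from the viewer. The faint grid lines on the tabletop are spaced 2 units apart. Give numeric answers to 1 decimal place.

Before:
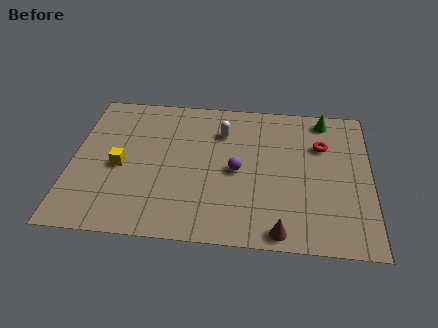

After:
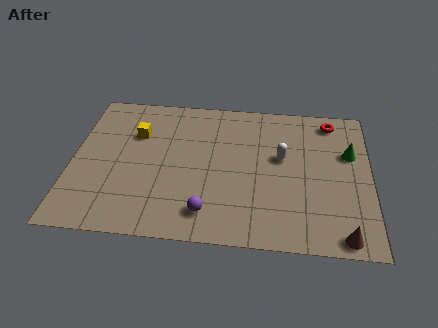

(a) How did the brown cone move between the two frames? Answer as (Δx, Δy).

(2.6, 0.0)

From the two frames, the brown cone sits at roughly (9.0, 0.8) before and (11.6, 0.8) after.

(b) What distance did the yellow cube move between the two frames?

2.2

From (2.1, 4.0) to (2.7, 6.1), the yellow cube covered √(0.6² + 2.1²) ≈ 2.2 units.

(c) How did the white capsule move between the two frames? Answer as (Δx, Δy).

(2.6, -1.4)

The white capsule started near (6.4, 6.6) and ended near (9.0, 5.2).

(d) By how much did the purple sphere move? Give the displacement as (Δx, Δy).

(-1.2, -2.6)

From the two frames, the purple sphere sits at roughly (7.1, 4.2) before and (5.9, 1.6) after.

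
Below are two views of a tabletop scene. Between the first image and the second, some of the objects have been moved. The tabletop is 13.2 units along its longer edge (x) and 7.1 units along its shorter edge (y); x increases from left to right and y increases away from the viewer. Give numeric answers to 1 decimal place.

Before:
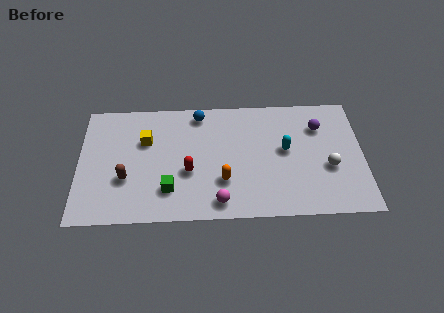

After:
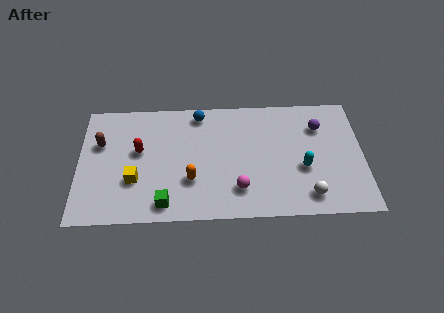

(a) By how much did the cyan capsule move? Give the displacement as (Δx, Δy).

(0.8, -1.1)

The cyan capsule was at about (9.6, 3.9) and moved to about (10.4, 2.8).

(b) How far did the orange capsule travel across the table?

1.5

The orange capsule moved from about (6.7, 2.2) to (5.2, 2.3), a distance of √(1.5² + 0.1²) ≈ 1.5.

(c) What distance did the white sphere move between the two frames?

1.9

From (11.6, 2.8) to (10.6, 1.2), the white sphere covered √(1.0² + 1.6²) ≈ 1.9 units.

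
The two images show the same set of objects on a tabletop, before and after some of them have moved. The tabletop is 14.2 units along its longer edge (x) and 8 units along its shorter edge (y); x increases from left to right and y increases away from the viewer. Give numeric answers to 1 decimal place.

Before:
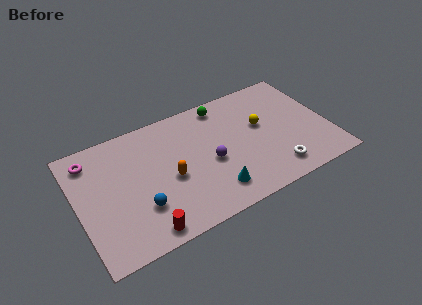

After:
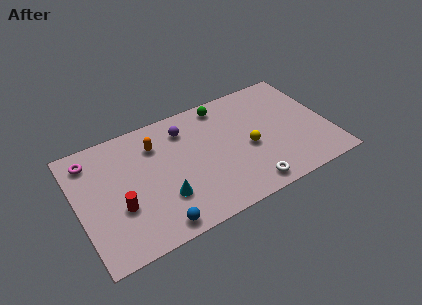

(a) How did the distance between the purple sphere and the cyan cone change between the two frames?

+2.4

The distance was about 1.9 in the first image and 4.3 in the second, so they moved 2.4 units further apart.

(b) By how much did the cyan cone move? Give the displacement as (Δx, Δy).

(-2.7, 0.8)

From the two frames, the cyan cone sits at roughly (7.3, 1.6) before and (4.6, 2.4) after.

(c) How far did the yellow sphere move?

1.5

The yellow sphere was near (10.5, 4.7) before and (9.6, 3.5) after, so it travelled √(0.9² + 1.2²) ≈ 1.5 units.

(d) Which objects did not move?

the green sphere and the magenta torus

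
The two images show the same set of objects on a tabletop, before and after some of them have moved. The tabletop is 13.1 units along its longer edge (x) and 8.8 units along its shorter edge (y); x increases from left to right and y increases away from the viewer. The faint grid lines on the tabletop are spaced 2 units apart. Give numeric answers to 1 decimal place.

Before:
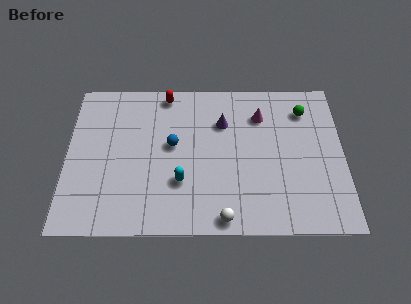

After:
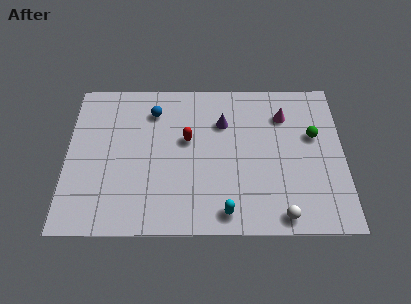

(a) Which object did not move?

the purple cone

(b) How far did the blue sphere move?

2.2

The blue sphere moved from about (5.0, 4.9) to (4.1, 6.9), a distance of √(0.9² + 2.0²) ≈ 2.2.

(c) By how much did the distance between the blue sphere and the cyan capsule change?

+4.6

They were about 2.1 units apart before and 6.7 after — 4.6 units further apart.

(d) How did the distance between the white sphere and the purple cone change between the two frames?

+0.5

Before: roughly 5.4 units apart; after: 5.9. That's 0.5 units further apart.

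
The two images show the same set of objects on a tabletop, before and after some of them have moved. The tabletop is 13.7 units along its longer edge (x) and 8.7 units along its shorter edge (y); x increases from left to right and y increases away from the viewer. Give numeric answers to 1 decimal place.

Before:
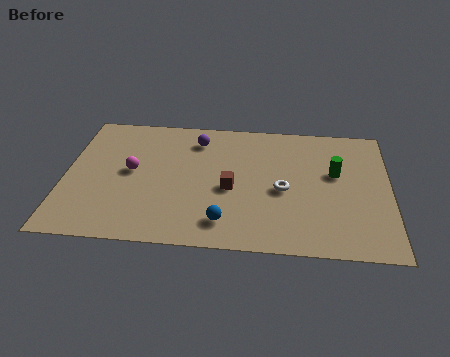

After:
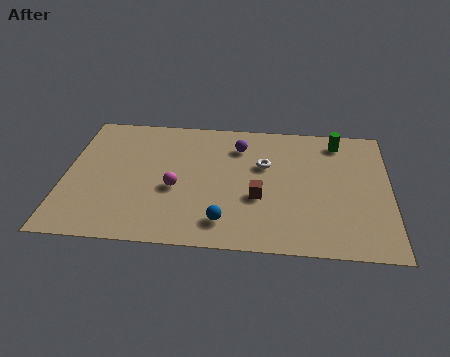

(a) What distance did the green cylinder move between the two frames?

2.2

From (11.4, 5.2) to (11.5, 7.4), the green cylinder covered √(0.1² + 2.2²) ≈ 2.2 units.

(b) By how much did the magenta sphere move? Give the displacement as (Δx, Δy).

(1.9, -1.0)

The magenta sphere started near (2.8, 4.6) and ended near (4.7, 3.6).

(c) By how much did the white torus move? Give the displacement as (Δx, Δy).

(-0.8, 1.6)

From the two frames, the white torus sits at roughly (9.2, 3.9) before and (8.4, 5.5) after.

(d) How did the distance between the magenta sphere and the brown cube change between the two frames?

-0.8

The distance was about 4.3 in the first image and 3.5 in the second, so they moved 0.8 units closer together.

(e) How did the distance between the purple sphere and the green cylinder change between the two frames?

-1.9

They were about 6.2 units apart before and 4.3 after — 1.9 units closer together.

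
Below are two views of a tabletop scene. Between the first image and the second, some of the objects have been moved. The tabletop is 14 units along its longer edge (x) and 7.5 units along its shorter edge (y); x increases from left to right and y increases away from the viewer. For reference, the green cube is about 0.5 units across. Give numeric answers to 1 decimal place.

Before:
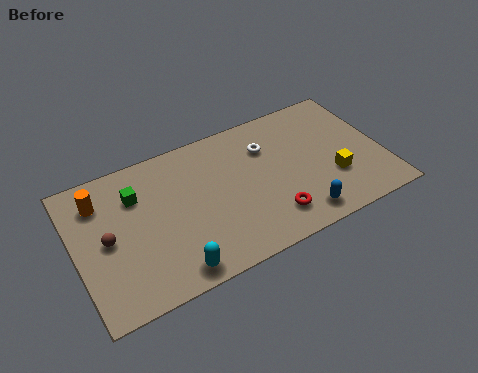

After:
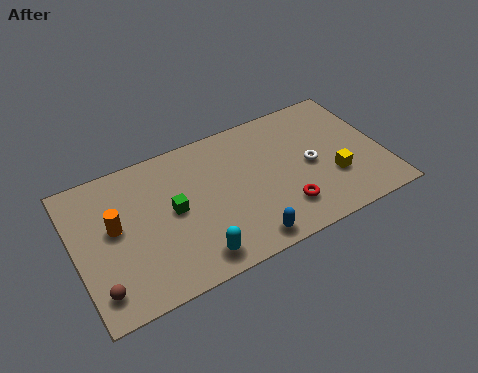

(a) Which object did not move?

the yellow cube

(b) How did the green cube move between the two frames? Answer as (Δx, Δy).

(1.5, -1.5)

The green cube started near (2.9, 5.4) and ended near (4.4, 3.9).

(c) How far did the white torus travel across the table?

2.5

The white torus moved from about (8.9, 5.4) to (10.7, 3.6), a distance of √(1.8² + 1.8²) ≈ 2.5.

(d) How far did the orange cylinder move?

1.7

The orange cylinder moved from about (1.3, 5.8) to (1.8, 4.2), a distance of √(0.5² + 1.6²) ≈ 1.7.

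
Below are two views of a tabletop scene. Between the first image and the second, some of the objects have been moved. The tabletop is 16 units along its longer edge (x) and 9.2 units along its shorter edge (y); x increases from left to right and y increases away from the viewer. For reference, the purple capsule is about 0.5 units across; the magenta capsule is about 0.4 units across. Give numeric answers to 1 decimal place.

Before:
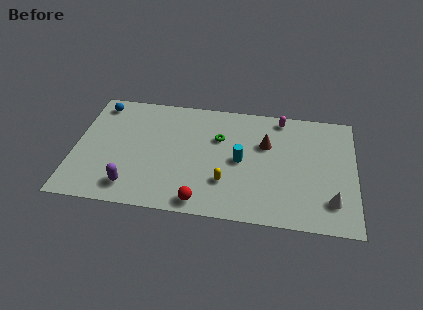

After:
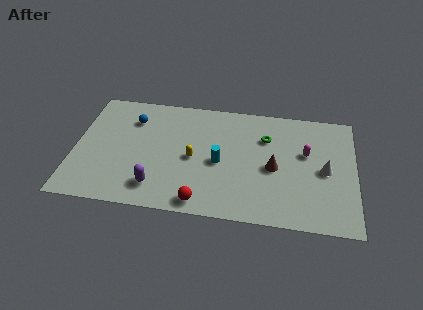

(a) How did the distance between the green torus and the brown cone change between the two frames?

-0.3

Before: roughly 2.7 units apart; after: 2.4. That's 0.3 units closer together.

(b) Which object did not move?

the red sphere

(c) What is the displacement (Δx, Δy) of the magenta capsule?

(1.5, -2.6)

The magenta capsule started near (11.7, 8.2) and ended near (13.2, 5.6).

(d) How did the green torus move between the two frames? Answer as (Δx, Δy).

(2.7, 0.4)

From the two frames, the green torus sits at roughly (8.2, 6.1) before and (10.9, 6.5) after.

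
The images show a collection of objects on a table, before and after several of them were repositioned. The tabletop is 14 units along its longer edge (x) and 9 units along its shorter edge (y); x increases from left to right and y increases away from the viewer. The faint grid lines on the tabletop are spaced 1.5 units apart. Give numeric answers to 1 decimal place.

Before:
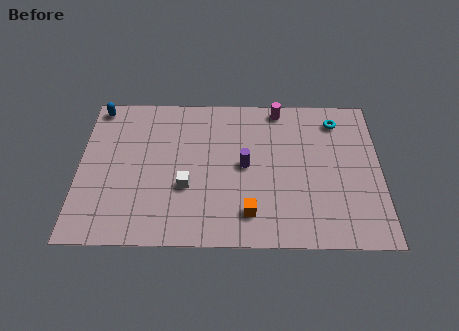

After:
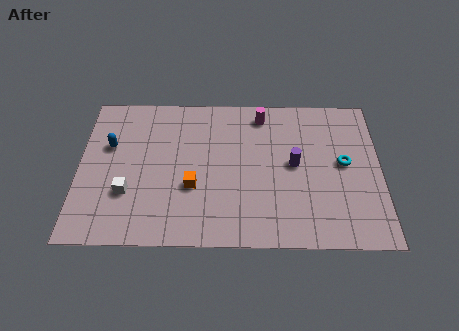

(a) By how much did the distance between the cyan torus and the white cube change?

+2.1

Before: roughly 8.1 units apart; after: 10.2. That's 2.1 units further apart.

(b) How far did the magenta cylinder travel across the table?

0.9

The magenta cylinder was near (9.3, 8.1) before and (8.5, 7.7) after, so it travelled √(0.8² + 0.4²) ≈ 0.9 units.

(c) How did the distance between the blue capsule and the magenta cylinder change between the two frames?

-1.1

They were about 8.5 units apart before and 7.4 after — 1.1 units closer together.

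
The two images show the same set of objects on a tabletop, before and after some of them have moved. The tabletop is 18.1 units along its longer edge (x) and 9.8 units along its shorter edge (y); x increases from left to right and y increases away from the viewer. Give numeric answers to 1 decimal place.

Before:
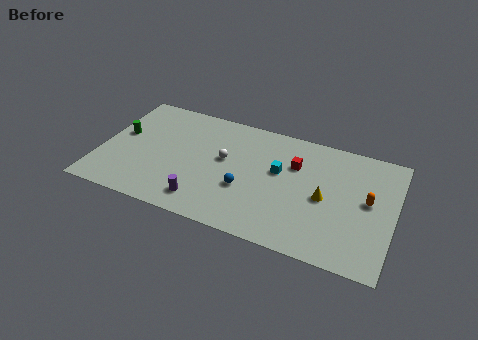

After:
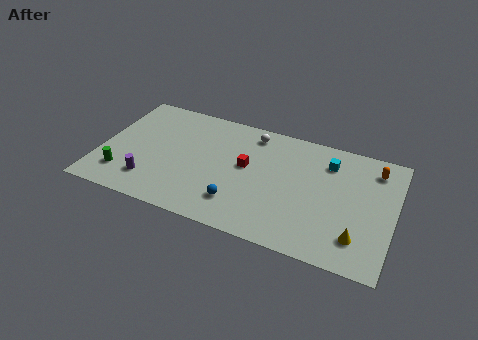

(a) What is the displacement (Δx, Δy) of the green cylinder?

(0.5, -3.4)

From the two frames, the green cylinder sits at roughly (1.1, 5.6) before and (1.6, 2.2) after.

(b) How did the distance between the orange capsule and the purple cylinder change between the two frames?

+4.2

Before: roughly 10.4 units apart; after: 14.6. That's 4.2 units further apart.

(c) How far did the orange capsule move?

2.7

The orange capsule was near (16.5, 5.3) before and (16.7, 8.0) after, so it travelled √(0.2² + 2.7²) ≈ 2.7 units.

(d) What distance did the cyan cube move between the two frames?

3.4

The cyan cube moved from about (11.0, 5.8) to (13.9, 7.6), a distance of √(2.9² + 1.8²) ≈ 3.4.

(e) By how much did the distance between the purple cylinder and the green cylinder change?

-5.1

They were about 6.8 units apart before and 1.7 after — 5.1 units closer together.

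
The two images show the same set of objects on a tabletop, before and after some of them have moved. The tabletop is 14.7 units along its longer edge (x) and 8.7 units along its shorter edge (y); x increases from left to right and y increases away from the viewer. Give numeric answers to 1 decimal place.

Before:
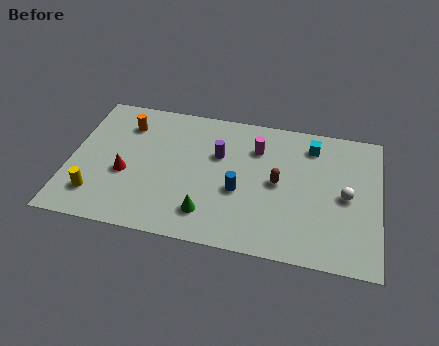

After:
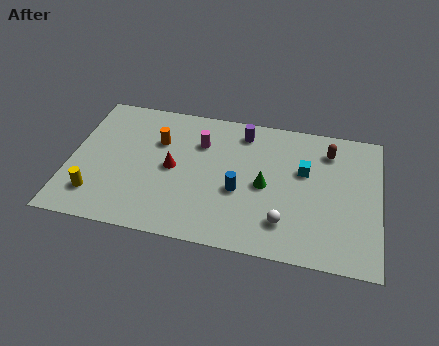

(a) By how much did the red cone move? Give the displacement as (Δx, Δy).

(2.2, 0.8)

The red cone was at about (2.7, 3.5) and moved to about (4.9, 4.3).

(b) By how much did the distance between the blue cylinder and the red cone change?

-2.1

The distance was about 5.4 in the first image and 3.3 in the second, so they moved 2.1 units closer together.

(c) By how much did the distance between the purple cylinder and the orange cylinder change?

-0.4

The distance was about 4.6 in the first image and 4.2 in the second, so they moved 0.4 units closer together.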